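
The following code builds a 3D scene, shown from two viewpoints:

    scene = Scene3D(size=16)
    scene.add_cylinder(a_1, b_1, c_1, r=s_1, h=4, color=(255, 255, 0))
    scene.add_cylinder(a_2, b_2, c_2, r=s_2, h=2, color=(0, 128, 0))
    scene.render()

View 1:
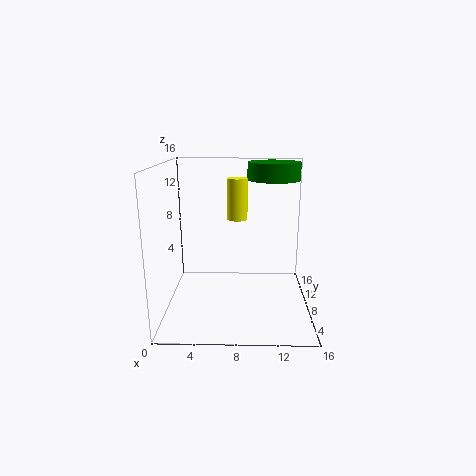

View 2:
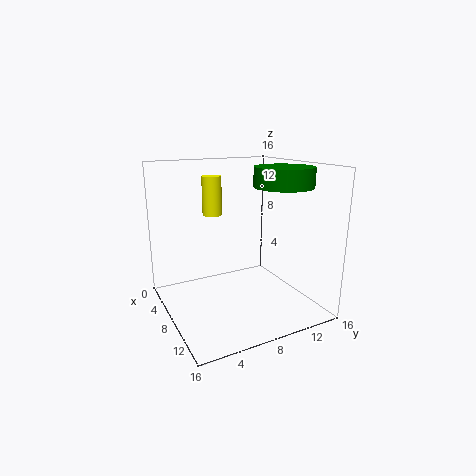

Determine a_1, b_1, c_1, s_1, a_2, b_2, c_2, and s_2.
a_1 = 8
b_1 = 5
c_1 = 11
s_1 = 1
a_2 = 12
b_2 = 11
c_2 = 14
s_2 = 3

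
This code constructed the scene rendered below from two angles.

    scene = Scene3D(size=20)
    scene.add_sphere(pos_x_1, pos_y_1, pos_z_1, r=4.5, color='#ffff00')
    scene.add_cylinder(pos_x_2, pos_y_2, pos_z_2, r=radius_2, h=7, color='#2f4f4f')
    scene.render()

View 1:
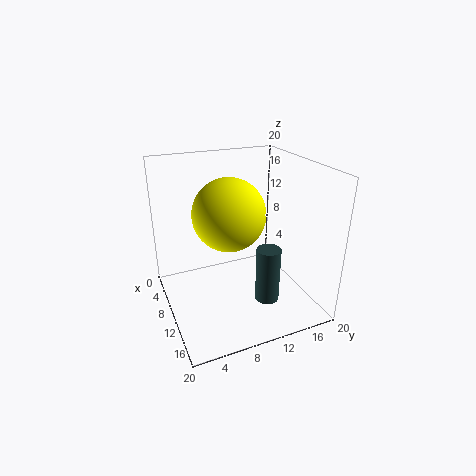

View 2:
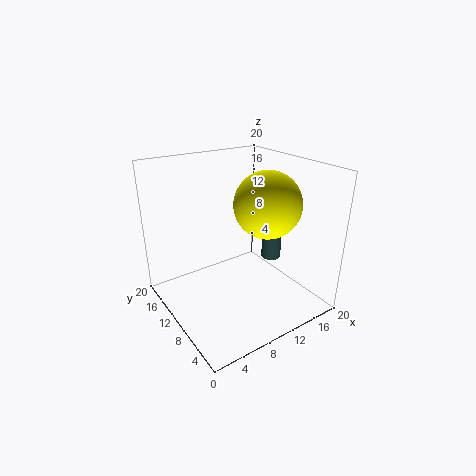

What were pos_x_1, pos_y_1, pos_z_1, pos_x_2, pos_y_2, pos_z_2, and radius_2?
pos_x_1 = 13, pos_y_1 = 7.5, pos_z_1 = 15, pos_x_2 = 17, pos_y_2 = 11, pos_z_2 = 4.5, radius_2 = 1.5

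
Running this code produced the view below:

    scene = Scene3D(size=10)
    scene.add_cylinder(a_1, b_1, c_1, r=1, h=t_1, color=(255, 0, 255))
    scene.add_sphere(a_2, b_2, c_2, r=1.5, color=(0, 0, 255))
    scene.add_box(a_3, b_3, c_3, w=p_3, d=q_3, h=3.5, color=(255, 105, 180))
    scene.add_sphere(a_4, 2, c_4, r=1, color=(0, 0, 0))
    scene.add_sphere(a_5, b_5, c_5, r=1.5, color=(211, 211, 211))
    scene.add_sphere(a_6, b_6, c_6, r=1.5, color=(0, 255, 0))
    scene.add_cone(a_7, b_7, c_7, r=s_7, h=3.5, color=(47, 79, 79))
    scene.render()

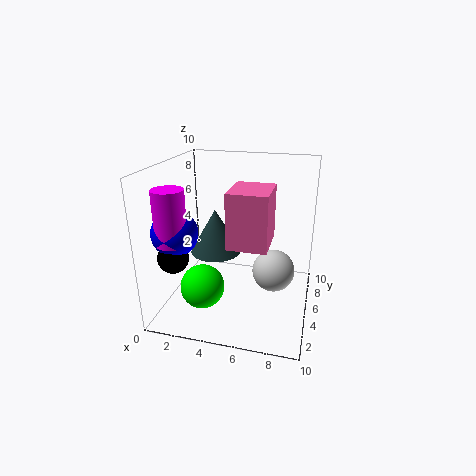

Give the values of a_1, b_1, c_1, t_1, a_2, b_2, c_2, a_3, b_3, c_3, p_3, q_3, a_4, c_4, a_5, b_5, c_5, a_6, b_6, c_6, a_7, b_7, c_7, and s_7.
a_1 = 1.5
b_1 = 2
c_1 = 5.5
t_1 = 3.5
a_2 = 1.5
b_2 = 2.5
c_2 = 6
a_3 = 5
b_3 = 2
c_3 = 5.5
p_3 = 2.5
q_3 = 3
a_4 = 1.5
c_4 = 4.5
a_5 = 7.5
b_5 = 5.5
c_5 = 2.5
a_6 = 3
b_6 = 3
c_6 = 2
a_7 = 2.5
b_7 = 7.5
c_7 = 2.5
s_7 = 2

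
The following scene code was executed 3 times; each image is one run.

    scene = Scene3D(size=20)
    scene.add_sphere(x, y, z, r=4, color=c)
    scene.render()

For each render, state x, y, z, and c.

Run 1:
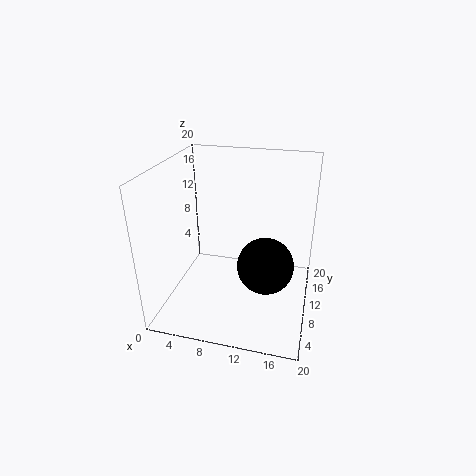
x = 14, y = 10, z = 6, c = 'black'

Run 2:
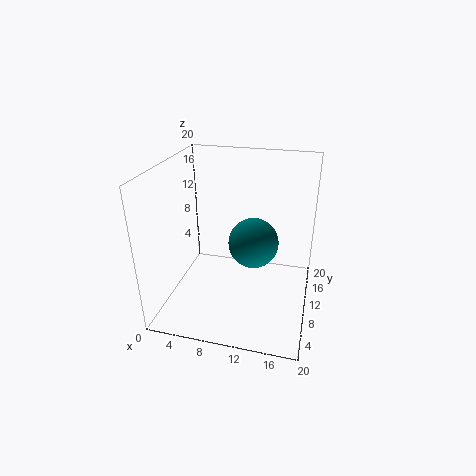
x = 11, y = 16, z = 6, c = 'teal'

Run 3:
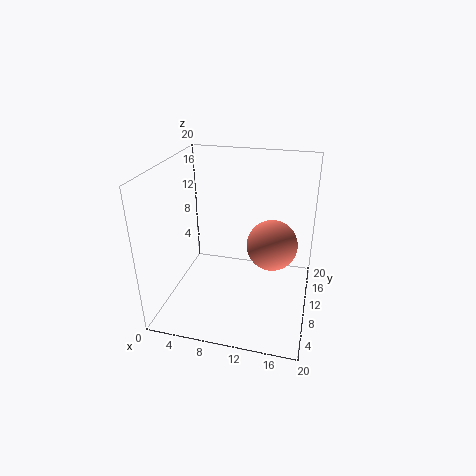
x = 14, y = 16, z = 6, c = 'salmon'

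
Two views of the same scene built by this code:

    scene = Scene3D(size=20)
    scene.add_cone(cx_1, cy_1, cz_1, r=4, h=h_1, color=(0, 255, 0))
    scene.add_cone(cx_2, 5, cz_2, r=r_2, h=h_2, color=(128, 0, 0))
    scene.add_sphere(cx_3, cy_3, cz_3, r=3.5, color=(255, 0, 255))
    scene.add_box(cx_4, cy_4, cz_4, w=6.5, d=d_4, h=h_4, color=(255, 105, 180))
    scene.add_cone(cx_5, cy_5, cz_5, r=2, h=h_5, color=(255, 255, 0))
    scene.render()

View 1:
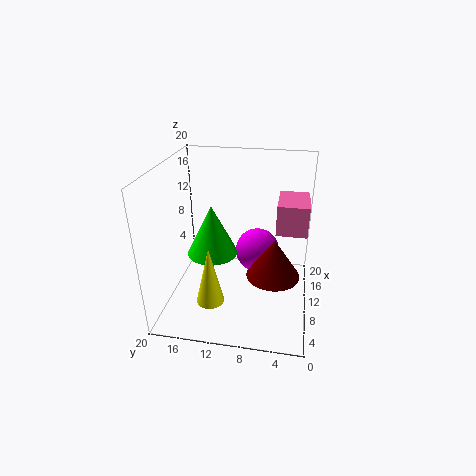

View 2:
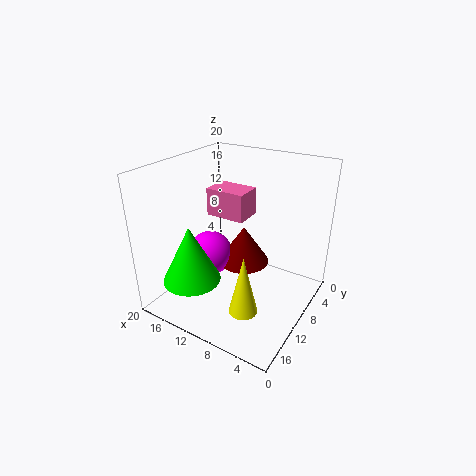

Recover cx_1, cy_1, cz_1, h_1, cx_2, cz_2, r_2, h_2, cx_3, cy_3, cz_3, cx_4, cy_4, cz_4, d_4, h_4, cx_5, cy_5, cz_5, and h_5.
cx_1 = 14.5
cy_1 = 15
cz_1 = 4.5
h_1 = 8
cx_2 = 12
cz_2 = 3
r_2 = 4
h_2 = 6
cx_3 = 16.5
cy_3 = 8
cz_3 = 4.5
cx_4 = 12.5
cy_4 = 0.5
cz_4 = 9.5
d_4 = 4.5
h_4 = 4.5
cx_5 = 7
cy_5 = 13.5
cz_5 = 1
h_5 = 8.5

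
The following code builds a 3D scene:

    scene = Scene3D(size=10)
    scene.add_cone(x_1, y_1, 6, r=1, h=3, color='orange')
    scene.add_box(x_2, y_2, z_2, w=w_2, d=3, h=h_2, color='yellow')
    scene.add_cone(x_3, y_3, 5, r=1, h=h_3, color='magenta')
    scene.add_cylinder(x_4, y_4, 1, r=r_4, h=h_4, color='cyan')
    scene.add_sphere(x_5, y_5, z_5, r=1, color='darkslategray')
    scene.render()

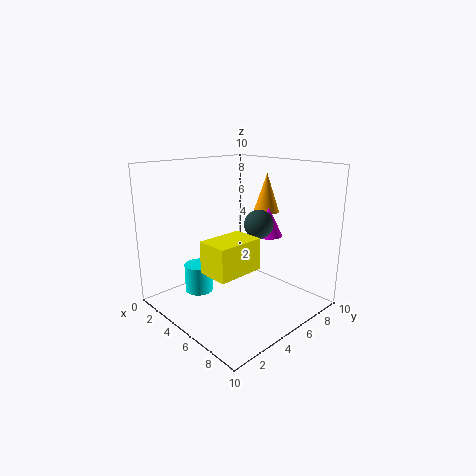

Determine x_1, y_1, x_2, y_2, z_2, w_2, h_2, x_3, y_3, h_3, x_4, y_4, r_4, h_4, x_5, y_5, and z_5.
x_1 = 4
y_1 = 9
x_2 = 6
y_2 = 1
z_2 = 4
w_2 = 2
h_2 = 2
x_3 = 6
y_3 = 7
h_3 = 2
x_4 = 3
y_4 = 3
r_4 = 1
h_4 = 2
x_5 = 6
y_5 = 6
z_5 = 6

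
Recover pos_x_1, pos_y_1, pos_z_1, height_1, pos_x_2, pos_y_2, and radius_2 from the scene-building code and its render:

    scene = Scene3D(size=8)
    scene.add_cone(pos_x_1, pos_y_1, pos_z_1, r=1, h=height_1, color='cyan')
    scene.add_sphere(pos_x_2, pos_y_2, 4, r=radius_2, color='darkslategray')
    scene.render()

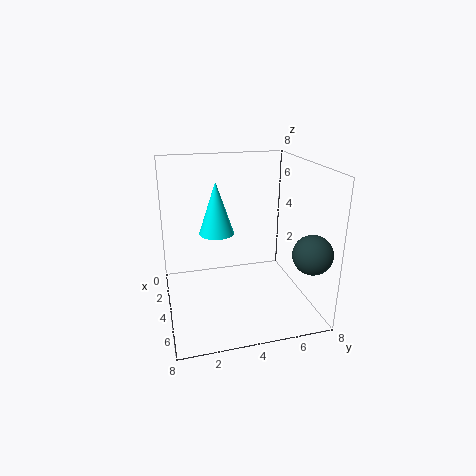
pos_x_1 = 3
pos_y_1 = 3
pos_z_1 = 4
height_1 = 3
pos_x_2 = 7
pos_y_2 = 7
radius_2 = 1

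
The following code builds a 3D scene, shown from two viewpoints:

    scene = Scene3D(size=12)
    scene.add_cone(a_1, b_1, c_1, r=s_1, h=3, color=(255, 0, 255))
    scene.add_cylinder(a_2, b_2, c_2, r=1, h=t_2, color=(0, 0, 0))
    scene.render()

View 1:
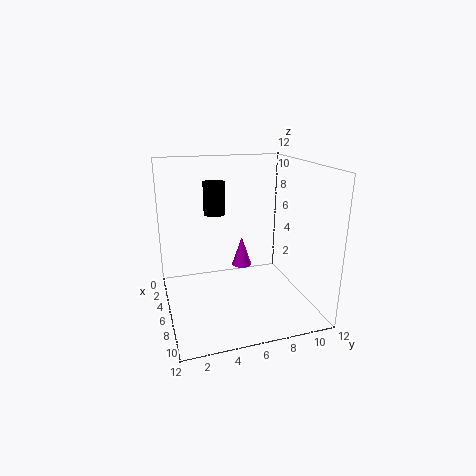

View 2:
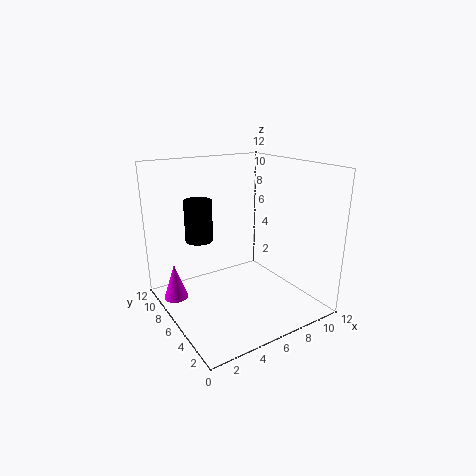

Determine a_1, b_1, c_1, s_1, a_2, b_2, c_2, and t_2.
a_1 = 1, b_1 = 8, c_1 = 1, s_1 = 1, a_2 = 2, b_2 = 5, c_2 = 7, t_2 = 3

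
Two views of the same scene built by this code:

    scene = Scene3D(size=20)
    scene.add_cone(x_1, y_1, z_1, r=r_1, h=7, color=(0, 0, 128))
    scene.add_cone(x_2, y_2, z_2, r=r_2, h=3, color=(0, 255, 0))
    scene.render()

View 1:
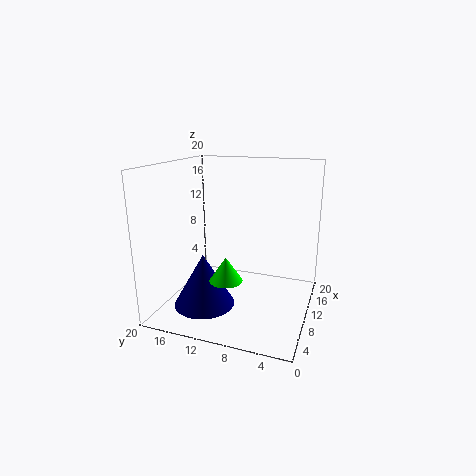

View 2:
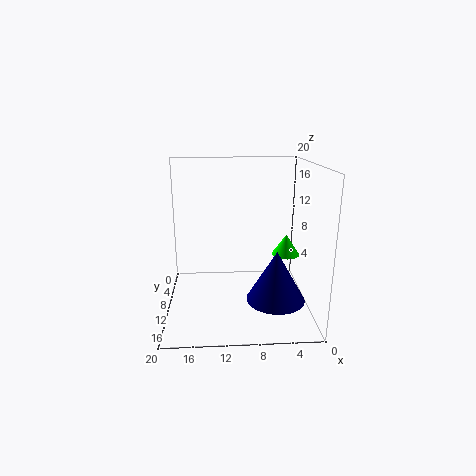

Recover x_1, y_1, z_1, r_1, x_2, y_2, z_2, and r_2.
x_1 = 5; y_1 = 13; z_1 = 2; r_1 = 4; x_2 = 3; y_2 = 9; z_2 = 7; r_2 = 2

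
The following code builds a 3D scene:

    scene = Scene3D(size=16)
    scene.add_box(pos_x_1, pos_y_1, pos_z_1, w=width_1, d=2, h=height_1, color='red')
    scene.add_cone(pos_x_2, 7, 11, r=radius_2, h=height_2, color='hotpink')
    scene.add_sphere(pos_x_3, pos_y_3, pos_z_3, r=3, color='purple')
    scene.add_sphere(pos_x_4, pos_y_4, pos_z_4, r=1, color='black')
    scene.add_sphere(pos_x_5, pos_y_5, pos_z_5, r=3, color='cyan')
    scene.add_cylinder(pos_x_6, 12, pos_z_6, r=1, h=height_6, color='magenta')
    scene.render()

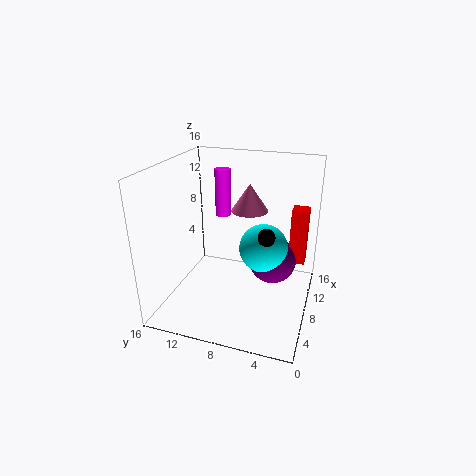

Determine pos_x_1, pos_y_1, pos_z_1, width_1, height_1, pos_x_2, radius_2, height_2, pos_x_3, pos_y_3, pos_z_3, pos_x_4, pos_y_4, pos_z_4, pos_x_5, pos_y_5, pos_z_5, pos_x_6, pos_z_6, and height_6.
pos_x_1 = 13
pos_y_1 = 1
pos_z_1 = 3
width_1 = 2
height_1 = 7
pos_x_2 = 9
radius_2 = 2
height_2 = 3
pos_x_3 = 13
pos_y_3 = 5
pos_z_3 = 3
pos_x_4 = 9
pos_y_4 = 5
pos_z_4 = 8
pos_x_5 = 12
pos_y_5 = 6
pos_z_5 = 5
pos_x_6 = 14
pos_z_6 = 8
height_6 = 6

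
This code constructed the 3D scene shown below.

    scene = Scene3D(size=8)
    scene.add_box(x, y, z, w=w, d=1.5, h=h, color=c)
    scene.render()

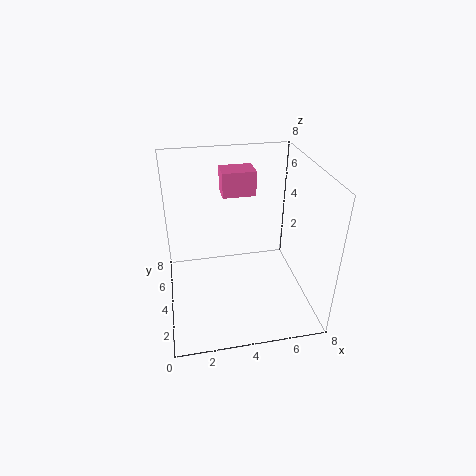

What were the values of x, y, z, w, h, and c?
x = 3.5
y = 6
z = 5.5
w = 2
h = 1.5
c = 'hotpink'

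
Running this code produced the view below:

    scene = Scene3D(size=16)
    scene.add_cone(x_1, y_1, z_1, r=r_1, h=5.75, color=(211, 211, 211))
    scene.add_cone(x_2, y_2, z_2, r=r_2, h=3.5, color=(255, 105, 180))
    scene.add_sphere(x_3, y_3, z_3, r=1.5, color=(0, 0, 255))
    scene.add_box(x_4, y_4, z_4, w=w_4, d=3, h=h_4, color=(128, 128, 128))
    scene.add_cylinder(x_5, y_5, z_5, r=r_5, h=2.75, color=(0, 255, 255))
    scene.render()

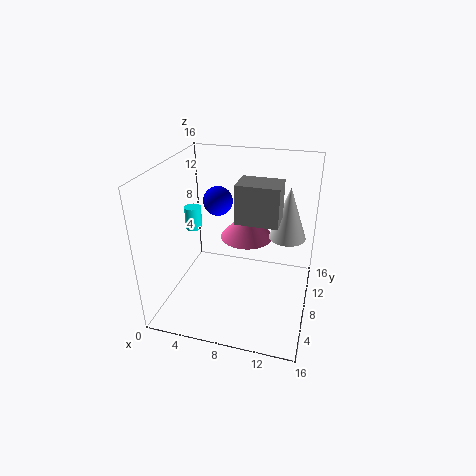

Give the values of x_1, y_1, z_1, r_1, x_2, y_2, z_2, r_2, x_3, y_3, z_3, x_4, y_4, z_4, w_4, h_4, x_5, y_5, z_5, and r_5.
x_1 = 13.25
y_1 = 9.25
z_1 = 8.25
r_1 = 2
x_2 = 8.5
y_2 = 10
z_2 = 7.25
r_2 = 3
x_3 = 6.25
y_3 = 6.75
z_3 = 12.75
x_4 = 8.5
y_4 = 5
z_4 = 11.25
w_4 = 4.25
h_4 = 4
x_5 = 1.75
y_5 = 10.25
z_5 = 7.25
r_5 = 1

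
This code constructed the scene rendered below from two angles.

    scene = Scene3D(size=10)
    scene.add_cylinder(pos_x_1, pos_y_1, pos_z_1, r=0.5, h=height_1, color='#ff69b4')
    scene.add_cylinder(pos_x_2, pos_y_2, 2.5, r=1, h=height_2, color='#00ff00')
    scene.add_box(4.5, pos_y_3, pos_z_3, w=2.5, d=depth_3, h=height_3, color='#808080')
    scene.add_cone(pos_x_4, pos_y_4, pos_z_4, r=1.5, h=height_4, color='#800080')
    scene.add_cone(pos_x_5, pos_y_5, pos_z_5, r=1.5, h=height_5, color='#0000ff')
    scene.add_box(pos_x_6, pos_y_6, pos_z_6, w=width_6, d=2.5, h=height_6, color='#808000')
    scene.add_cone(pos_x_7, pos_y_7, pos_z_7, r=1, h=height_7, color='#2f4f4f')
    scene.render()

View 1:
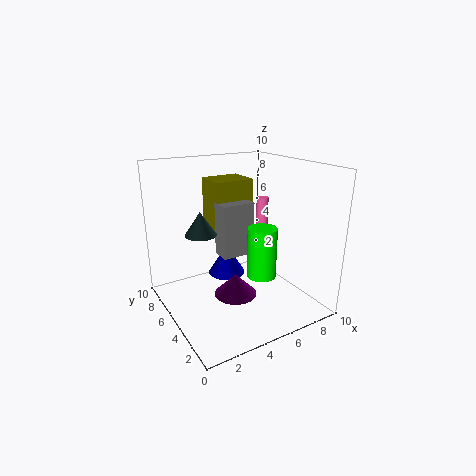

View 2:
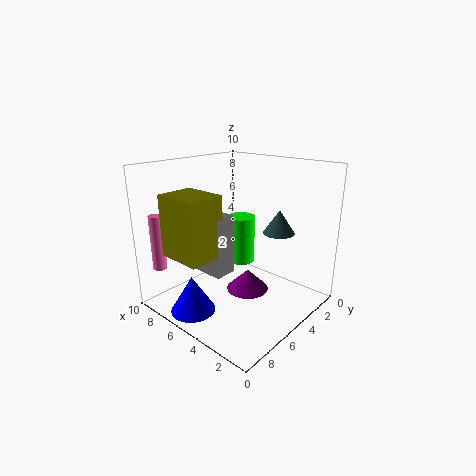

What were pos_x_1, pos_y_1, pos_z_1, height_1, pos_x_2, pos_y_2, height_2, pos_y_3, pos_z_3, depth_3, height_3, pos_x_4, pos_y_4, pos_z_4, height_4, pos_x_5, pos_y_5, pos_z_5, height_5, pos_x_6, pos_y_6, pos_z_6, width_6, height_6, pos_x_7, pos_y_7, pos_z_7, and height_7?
pos_x_1 = 9.5; pos_y_1 = 8.5; pos_z_1 = 2.5; height_1 = 4; pos_x_2 = 6; pos_y_2 = 3.5; height_2 = 3.5; pos_y_3 = 6; pos_z_3 = 3; depth_3 = 1.5; height_3 = 4; pos_x_4 = 4.5; pos_y_4 = 4.5; pos_z_4 = 1; height_4 = 1.5; pos_x_5 = 6; pos_y_5 = 8.5; pos_z_5 = 0.5; height_5 = 2.5; pos_x_6 = 4.5; pos_y_6 = 7; pos_z_6 = 4.5; width_6 = 3; height_6 = 4; pos_x_7 = 2; pos_y_7 = 4.5; pos_z_7 = 6; height_7 = 1.5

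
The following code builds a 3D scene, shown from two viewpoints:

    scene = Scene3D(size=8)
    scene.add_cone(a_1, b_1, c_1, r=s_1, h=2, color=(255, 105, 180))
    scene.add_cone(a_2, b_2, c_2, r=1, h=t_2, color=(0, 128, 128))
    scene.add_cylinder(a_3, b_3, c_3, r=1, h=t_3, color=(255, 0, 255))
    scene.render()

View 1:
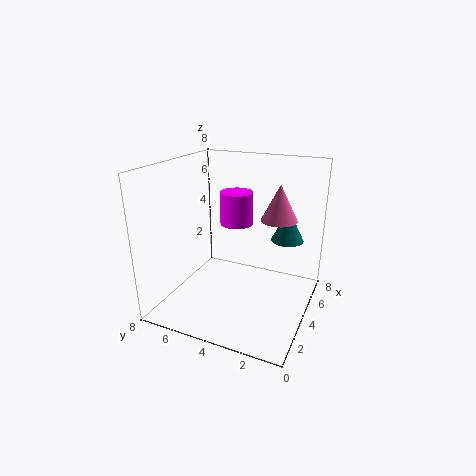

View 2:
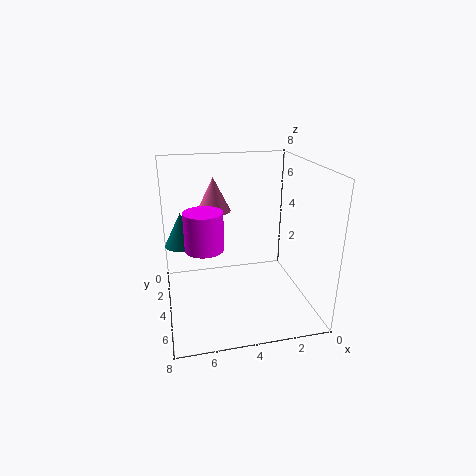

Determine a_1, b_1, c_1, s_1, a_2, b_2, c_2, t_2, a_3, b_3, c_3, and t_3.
a_1 = 5, b_1 = 2, c_1 = 5, s_1 = 1, a_2 = 7, b_2 = 2, c_2 = 3, t_2 = 2, a_3 = 6, b_3 = 5, c_3 = 4, t_3 = 2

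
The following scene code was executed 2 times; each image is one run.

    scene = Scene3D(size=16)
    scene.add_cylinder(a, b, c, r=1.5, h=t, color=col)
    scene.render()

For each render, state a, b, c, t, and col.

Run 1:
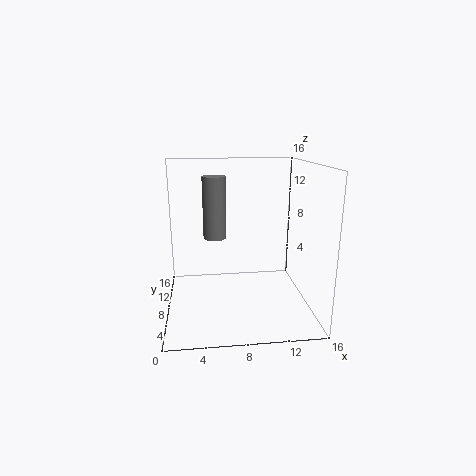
a = 5.75; b = 14.5; c = 6; t = 8; col = 'gray'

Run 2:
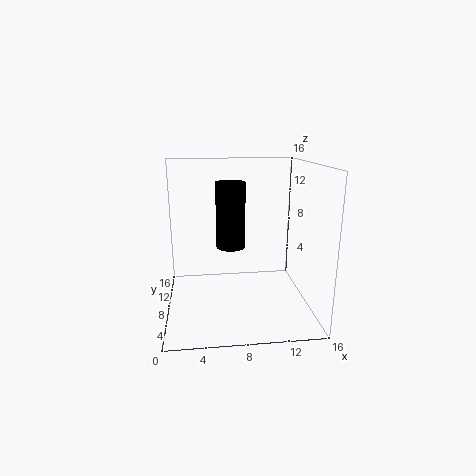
a = 7; b = 6; c = 7.75; t = 6.75; col = 'black'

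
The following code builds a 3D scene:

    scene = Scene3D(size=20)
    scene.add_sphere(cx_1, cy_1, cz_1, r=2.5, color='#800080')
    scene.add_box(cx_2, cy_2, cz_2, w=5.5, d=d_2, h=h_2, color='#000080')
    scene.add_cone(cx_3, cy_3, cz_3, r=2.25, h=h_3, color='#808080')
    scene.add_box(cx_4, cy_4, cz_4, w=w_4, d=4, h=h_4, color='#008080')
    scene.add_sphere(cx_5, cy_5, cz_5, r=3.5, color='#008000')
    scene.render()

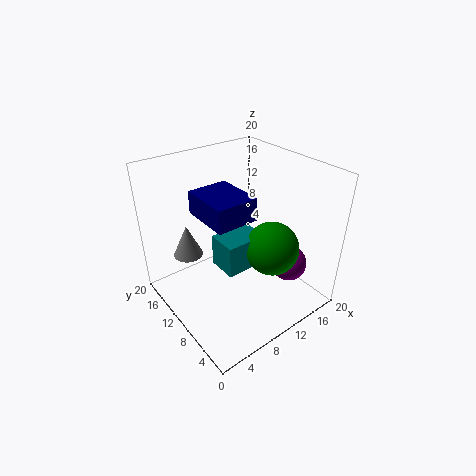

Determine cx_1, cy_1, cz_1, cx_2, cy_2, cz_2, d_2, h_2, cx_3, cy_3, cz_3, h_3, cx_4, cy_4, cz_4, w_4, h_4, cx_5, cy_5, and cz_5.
cx_1 = 15.25; cy_1 = 5; cz_1 = 6.25; cx_2 = 4.5; cy_2 = 6.25; cz_2 = 14.5; d_2 = 6.75; h_2 = 3; cx_3 = 6; cy_3 = 17.5; cz_3 = 4.75; h_3 = 5; cx_4 = 5.75; cy_4 = 6; cz_4 = 7.75; w_4 = 5.5; h_4 = 4.25; cx_5 = 11.75; cy_5 = 5; cz_5 = 10.25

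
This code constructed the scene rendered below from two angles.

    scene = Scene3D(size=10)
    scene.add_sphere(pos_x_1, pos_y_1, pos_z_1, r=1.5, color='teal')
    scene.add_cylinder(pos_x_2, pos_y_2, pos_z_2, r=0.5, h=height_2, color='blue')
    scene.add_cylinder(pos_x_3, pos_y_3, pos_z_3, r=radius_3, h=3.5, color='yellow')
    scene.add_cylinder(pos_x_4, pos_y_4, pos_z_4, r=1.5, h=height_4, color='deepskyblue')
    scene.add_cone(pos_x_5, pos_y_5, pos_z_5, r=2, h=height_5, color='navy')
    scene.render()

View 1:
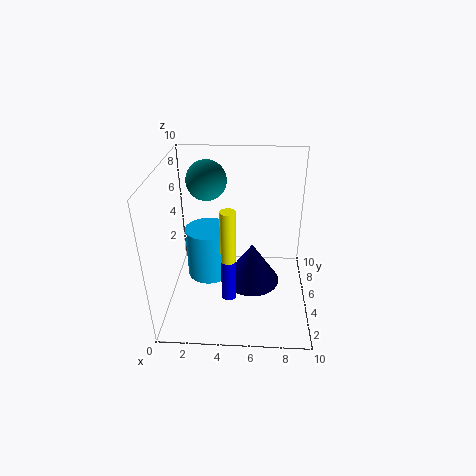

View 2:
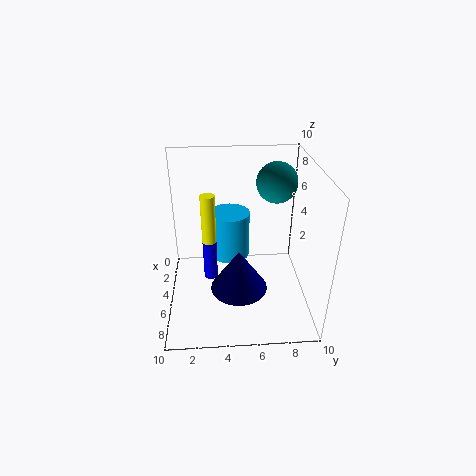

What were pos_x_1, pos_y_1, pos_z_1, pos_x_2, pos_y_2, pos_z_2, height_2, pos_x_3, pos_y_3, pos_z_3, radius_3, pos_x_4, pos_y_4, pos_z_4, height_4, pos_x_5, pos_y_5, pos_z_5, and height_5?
pos_x_1 = 2.5; pos_y_1 = 8; pos_z_1 = 8; pos_x_2 = 4.5; pos_y_2 = 3; pos_z_2 = 1.5; height_2 = 3; pos_x_3 = 4.5; pos_y_3 = 3; pos_z_3 = 4.5; radius_3 = 0.5; pos_x_4 = 3; pos_y_4 = 4.5; pos_z_4 = 2.5; height_4 = 3.5; pos_x_5 = 6; pos_y_5 = 5; pos_z_5 = 1.5; height_5 = 3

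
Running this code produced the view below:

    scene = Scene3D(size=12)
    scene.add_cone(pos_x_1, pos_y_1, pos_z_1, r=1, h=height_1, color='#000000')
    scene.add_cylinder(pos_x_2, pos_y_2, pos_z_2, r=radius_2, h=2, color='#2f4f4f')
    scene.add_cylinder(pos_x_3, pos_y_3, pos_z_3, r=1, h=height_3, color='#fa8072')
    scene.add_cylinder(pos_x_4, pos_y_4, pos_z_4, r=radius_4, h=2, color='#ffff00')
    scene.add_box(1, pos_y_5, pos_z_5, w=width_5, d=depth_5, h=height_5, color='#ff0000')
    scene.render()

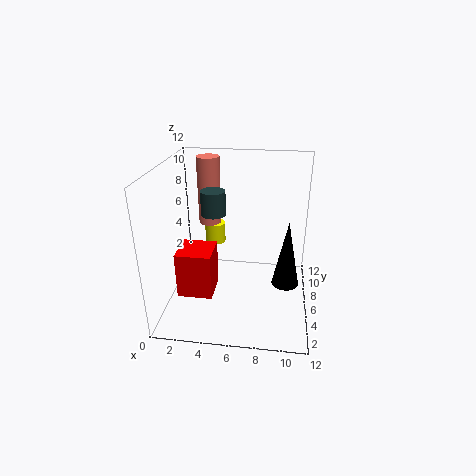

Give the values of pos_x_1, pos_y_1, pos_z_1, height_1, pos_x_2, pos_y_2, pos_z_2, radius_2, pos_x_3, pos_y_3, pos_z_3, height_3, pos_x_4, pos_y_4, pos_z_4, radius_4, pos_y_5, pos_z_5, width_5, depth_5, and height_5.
pos_x_1 = 10; pos_y_1 = 3; pos_z_1 = 4; height_1 = 5; pos_x_2 = 4; pos_y_2 = 6; pos_z_2 = 8; radius_2 = 1; pos_x_3 = 3; pos_y_3 = 9; pos_z_3 = 6; height_3 = 6; pos_x_4 = 3; pos_y_4 = 11; pos_z_4 = 3; radius_4 = 1; pos_y_5 = 4; pos_z_5 = 1; width_5 = 3; depth_5 = 3; height_5 = 4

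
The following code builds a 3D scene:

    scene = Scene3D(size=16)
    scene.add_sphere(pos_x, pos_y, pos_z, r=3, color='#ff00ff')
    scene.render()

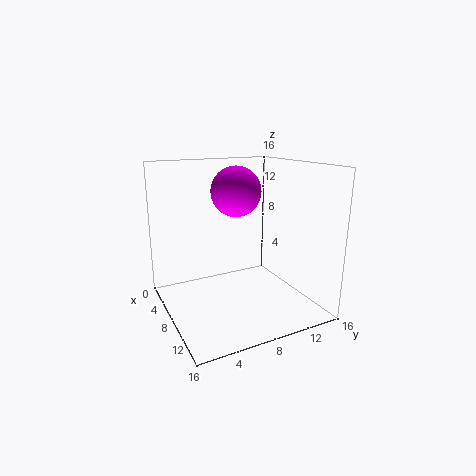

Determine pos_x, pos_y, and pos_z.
pos_x = 4.5; pos_y = 9.5; pos_z = 12.5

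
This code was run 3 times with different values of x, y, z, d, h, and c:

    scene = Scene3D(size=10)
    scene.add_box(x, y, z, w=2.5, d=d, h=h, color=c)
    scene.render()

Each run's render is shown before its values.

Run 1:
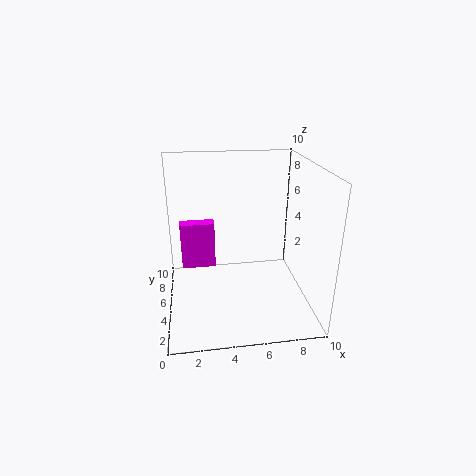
x = 1
y = 6.5
z = 2
d = 1
h = 3.5
c = 'magenta'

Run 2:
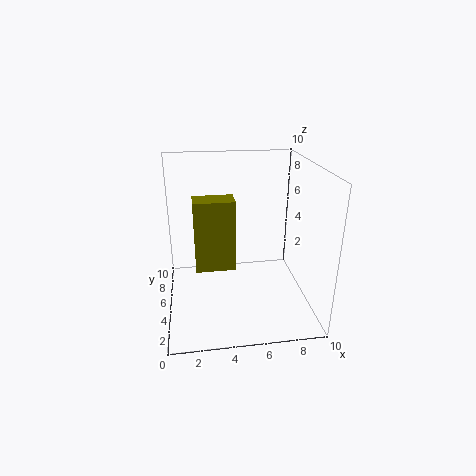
x = 2
y = 2.5
z = 4
d = 1.5
h = 4.5
c = 'olive'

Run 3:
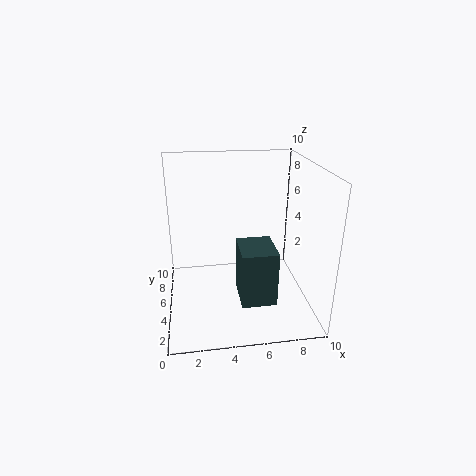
x = 5
y = 3
z = 0.5
d = 3
h = 4
c = 'darkslategray'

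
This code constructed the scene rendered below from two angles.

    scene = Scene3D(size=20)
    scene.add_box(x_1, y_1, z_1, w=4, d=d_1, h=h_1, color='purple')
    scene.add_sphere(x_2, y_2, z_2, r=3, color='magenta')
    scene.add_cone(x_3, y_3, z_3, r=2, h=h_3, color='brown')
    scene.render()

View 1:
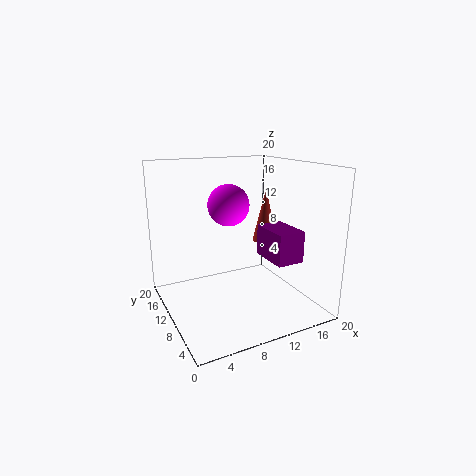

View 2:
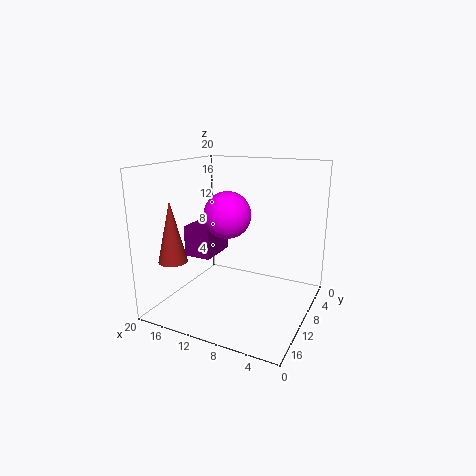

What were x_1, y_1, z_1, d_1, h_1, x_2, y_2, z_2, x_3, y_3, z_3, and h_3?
x_1 = 14
y_1 = 5.5
z_1 = 6.5
d_1 = 6
h_1 = 4.5
x_2 = 10
y_2 = 13
z_2 = 14
x_3 = 17.5
y_3 = 15
z_3 = 7
h_3 = 8.5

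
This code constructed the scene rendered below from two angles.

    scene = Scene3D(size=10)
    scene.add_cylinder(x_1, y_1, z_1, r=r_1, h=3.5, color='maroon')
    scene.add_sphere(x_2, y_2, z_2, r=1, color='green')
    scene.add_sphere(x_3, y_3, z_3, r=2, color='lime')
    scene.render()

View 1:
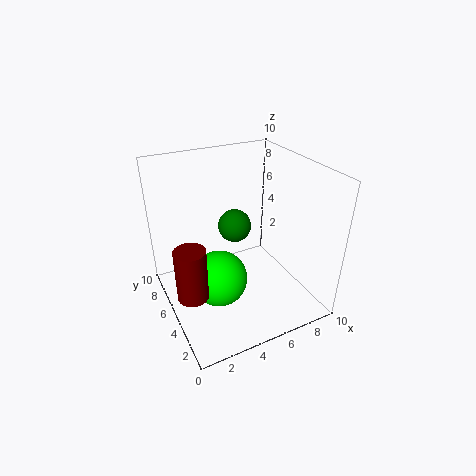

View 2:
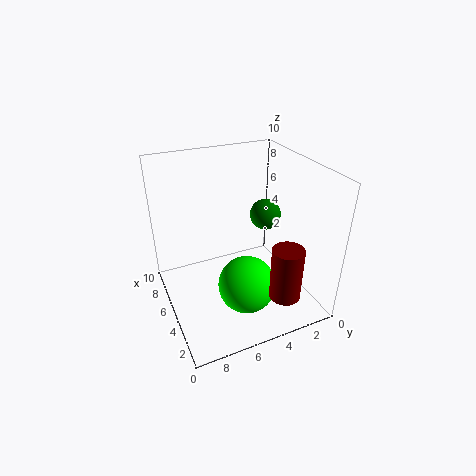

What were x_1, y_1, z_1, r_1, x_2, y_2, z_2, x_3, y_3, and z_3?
x_1 = 1
y_1 = 3.5
z_1 = 2.5
r_1 = 1
x_2 = 4
y_2 = 3.5
z_2 = 7
x_3 = 3.5
y_3 = 5
z_3 = 2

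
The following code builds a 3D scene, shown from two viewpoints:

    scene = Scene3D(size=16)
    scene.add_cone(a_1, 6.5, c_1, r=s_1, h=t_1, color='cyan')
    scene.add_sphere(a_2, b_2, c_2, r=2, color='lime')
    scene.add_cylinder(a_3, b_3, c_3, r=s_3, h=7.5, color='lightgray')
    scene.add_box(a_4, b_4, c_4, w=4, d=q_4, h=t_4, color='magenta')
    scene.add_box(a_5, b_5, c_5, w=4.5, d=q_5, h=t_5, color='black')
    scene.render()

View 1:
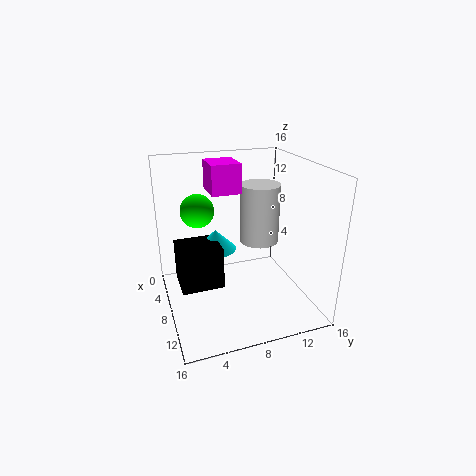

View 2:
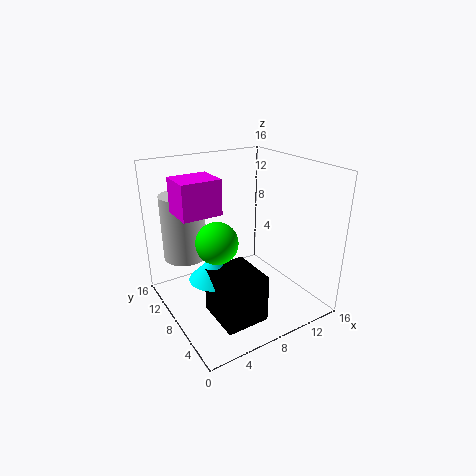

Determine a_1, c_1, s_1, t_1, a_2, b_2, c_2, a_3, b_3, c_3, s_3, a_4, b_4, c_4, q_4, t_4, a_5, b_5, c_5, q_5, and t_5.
a_1 = 4, c_1 = 5, s_1 = 2.5, t_1 = 2.5, a_2 = 3.5, b_2 = 4.5, c_2 = 10, a_3 = 3.5, b_3 = 12.5, c_3 = 5, s_3 = 2.5, a_4 = 1, b_4 = 6, c_4 = 12, q_4 = 3.5, t_4 = 3.5, a_5 = 3, b_5 = 1.5, c_5 = 1.5, q_5 = 5, t_5 = 5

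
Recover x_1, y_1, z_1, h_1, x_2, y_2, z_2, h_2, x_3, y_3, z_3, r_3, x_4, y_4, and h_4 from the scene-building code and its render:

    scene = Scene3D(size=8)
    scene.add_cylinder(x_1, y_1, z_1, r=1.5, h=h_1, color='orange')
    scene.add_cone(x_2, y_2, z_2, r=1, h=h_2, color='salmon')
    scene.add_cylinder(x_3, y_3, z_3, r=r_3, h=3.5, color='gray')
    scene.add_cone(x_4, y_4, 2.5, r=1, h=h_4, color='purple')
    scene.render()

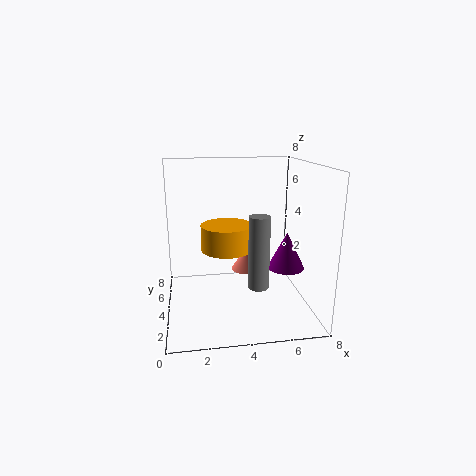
x_1 = 3.5
y_1 = 5
z_1 = 3
h_1 = 1.5
x_2 = 5
y_2 = 6.5
z_2 = 1
h_2 = 1.5
x_3 = 4.5
y_3 = 1
z_3 = 2.5
r_3 = 0.5
x_4 = 6.5
y_4 = 3
h_4 = 2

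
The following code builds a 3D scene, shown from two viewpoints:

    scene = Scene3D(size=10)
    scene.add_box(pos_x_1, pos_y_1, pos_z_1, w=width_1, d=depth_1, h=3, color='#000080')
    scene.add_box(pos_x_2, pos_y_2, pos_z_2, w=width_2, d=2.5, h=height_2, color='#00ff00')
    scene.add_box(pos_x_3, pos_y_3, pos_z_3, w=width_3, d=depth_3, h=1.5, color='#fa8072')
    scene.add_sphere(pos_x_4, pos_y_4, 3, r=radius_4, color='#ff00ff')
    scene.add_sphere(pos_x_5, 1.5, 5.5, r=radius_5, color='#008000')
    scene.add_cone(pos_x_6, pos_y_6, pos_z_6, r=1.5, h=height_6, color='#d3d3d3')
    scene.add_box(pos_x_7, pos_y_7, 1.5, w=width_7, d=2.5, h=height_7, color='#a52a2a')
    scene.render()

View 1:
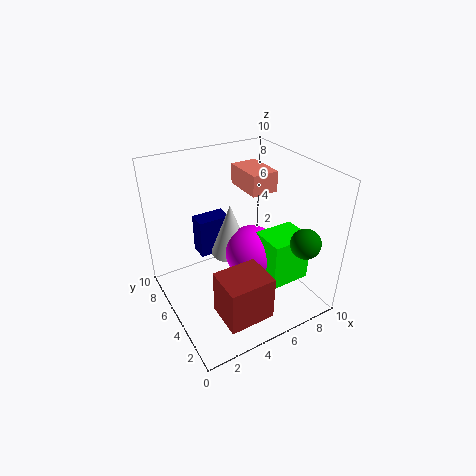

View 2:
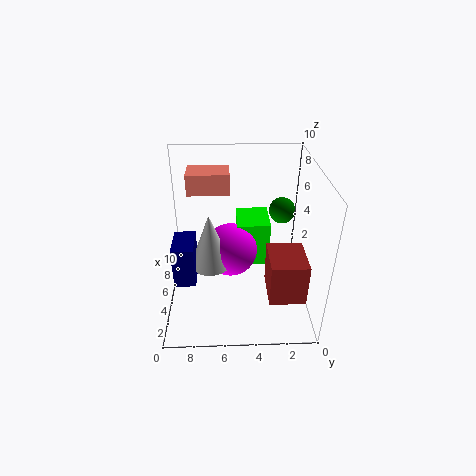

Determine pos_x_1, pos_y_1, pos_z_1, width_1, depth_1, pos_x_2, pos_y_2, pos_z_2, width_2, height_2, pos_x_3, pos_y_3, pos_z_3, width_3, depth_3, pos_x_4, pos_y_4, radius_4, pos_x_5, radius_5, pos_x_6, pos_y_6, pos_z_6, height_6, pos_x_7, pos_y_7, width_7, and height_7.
pos_x_1 = 3.5
pos_y_1 = 8
pos_z_1 = 2
width_1 = 2.5
depth_1 = 1.5
pos_x_2 = 6.5
pos_y_2 = 2.5
pos_z_2 = 1.5
width_2 = 3
height_2 = 3.5
pos_x_3 = 6.5
pos_y_3 = 5.5
pos_z_3 = 7.5
width_3 = 2
depth_3 = 3
pos_x_4 = 6.5
pos_y_4 = 5.5
radius_4 = 2
pos_x_5 = 8
radius_5 = 1
pos_x_6 = 5.5
pos_y_6 = 7
pos_z_6 = 2.5
height_6 = 4
pos_x_7 = 2
pos_y_7 = 0.5
width_7 = 3
height_7 = 3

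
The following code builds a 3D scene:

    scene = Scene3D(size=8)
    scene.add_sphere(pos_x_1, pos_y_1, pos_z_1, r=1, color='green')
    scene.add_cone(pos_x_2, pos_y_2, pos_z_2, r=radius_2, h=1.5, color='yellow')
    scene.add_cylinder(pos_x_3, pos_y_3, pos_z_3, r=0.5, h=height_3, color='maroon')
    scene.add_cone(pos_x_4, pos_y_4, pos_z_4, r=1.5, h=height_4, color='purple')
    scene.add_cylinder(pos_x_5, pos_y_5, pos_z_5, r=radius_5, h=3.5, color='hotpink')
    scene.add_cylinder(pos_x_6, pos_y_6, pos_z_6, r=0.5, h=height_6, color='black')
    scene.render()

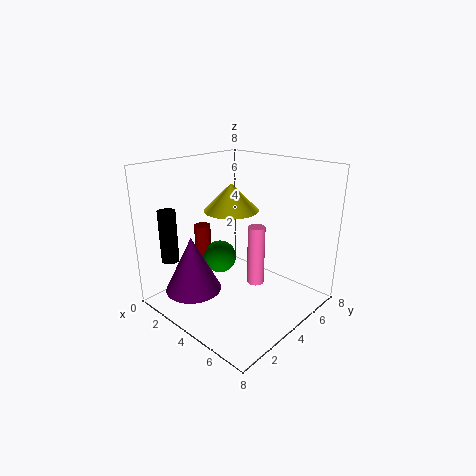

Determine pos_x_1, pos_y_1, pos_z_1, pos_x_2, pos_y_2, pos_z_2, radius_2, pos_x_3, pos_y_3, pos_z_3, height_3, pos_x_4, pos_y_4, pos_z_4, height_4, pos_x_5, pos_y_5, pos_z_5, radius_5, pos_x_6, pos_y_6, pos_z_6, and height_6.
pos_x_1 = 2; pos_y_1 = 4.5; pos_z_1 = 2; pos_x_2 = 3.5; pos_y_2 = 4; pos_z_2 = 5.5; radius_2 = 1.5; pos_x_3 = 1; pos_y_3 = 4; pos_z_3 = 1; height_3 = 3; pos_x_4 = 3; pos_y_4 = 1.5; pos_z_4 = 1.5; height_4 = 3; pos_x_5 = 4.5; pos_y_5 = 5; pos_z_5 = 1; radius_5 = 0.5; pos_x_6 = 1; pos_y_6 = 1.5; pos_z_6 = 2.5; height_6 = 3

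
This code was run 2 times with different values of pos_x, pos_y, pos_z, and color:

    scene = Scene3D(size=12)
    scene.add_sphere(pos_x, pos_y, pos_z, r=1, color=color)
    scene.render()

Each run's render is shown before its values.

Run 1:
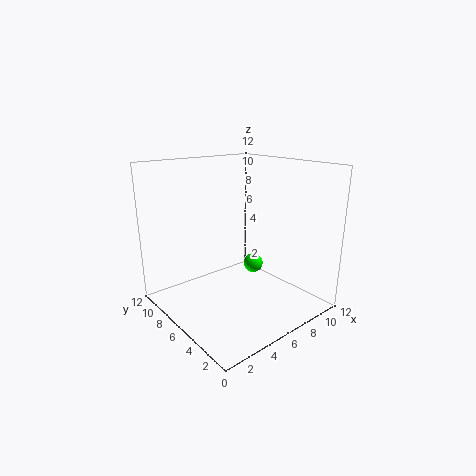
pos_x = 11
pos_y = 9.5
pos_z = 1
color = 'lime'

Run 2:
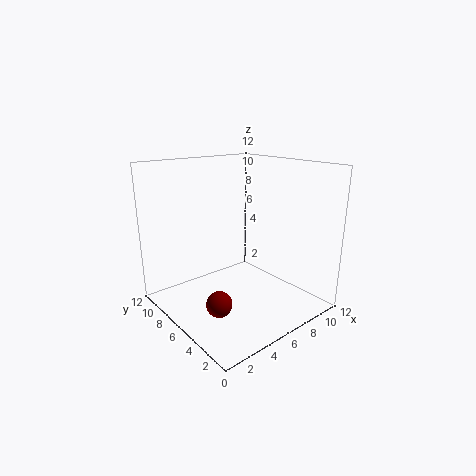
pos_x = 2.5
pos_y = 4
pos_z = 2
color = 'maroon'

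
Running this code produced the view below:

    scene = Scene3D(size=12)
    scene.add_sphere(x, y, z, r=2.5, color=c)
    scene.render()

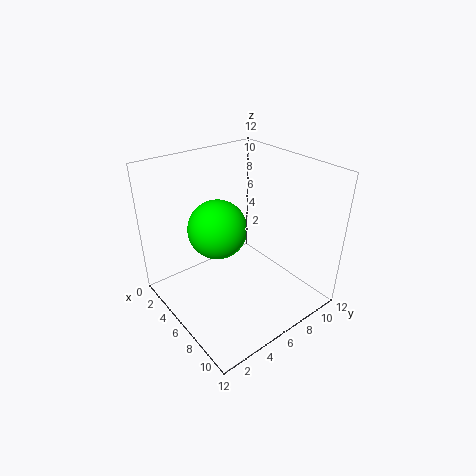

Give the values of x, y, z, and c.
x = 4.5, y = 5, z = 6.5, c = 'lime'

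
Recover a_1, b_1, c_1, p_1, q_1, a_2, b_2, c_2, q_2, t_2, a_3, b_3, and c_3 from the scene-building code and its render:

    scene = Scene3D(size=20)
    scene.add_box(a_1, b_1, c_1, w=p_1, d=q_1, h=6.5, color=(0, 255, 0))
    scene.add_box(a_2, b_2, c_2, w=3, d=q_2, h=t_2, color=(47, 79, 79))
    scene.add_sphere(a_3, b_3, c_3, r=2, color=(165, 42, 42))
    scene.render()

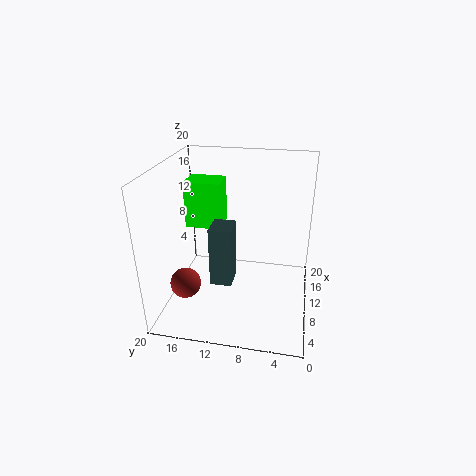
a_1 = 10, b_1 = 12.5, c_1 = 11, p_1 = 4, q_1 = 5, a_2 = 1, b_2 = 9, c_2 = 8.5, q_2 = 2.5, t_2 = 7, a_3 = 4.5, b_3 = 16, c_3 = 5.5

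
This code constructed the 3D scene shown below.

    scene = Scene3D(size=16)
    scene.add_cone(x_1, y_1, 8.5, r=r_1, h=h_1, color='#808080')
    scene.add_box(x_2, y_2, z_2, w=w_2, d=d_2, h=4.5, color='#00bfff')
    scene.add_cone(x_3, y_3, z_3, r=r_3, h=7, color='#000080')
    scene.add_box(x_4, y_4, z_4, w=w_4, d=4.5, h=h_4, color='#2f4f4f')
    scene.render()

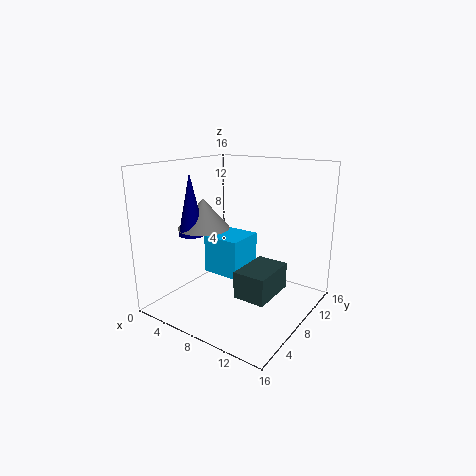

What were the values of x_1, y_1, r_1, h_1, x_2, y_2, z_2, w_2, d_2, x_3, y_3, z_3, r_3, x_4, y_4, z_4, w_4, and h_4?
x_1 = 3.5, y_1 = 7.5, r_1 = 3, h_1 = 3.5, x_2 = 3.5, y_2 = 7.5, z_2 = 3, w_2 = 4.5, d_2 = 4.5, x_3 = 3, y_3 = 6, z_3 = 8, r_3 = 1.5, x_4 = 12, y_4 = 1.5, z_4 = 5, w_4 = 3, h_4 = 2.5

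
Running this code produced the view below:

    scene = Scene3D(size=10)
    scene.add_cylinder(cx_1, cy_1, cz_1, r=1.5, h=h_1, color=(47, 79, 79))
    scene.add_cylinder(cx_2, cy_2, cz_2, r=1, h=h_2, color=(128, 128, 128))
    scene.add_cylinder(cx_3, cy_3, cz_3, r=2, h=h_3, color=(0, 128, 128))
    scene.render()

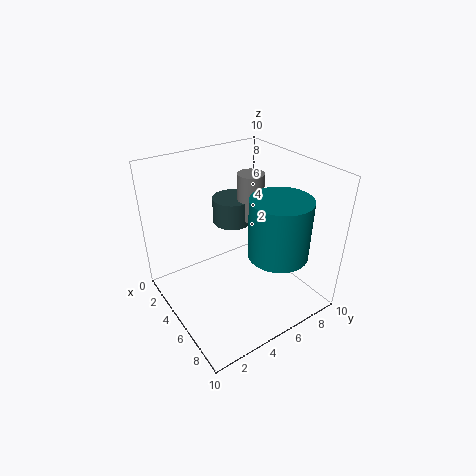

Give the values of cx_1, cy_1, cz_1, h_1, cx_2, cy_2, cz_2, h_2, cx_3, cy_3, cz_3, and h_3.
cx_1 = 2, cy_1 = 6.5, cz_1 = 4.5, h_1 = 2, cx_2 = 3, cy_2 = 7.5, cz_2 = 5, h_2 = 3.5, cx_3 = 7.5, cy_3 = 6.5, cz_3 = 4.5, h_3 = 4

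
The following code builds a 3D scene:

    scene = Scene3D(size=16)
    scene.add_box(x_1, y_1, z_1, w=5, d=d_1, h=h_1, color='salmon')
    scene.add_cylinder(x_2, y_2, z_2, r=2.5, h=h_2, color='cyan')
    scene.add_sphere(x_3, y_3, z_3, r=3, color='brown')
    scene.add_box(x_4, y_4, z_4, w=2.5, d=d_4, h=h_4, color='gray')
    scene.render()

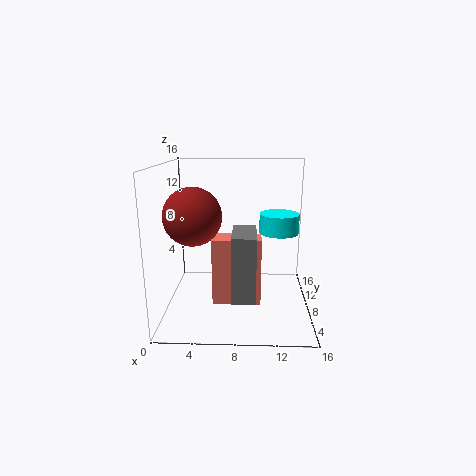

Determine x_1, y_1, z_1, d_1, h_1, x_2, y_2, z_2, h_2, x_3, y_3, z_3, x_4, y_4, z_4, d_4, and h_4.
x_1 = 5.5
y_1 = 4
z_1 = 2
d_1 = 2.5
h_1 = 7
x_2 = 13
y_2 = 13.5
z_2 = 7
h_2 = 2.5
x_3 = 3.5
y_3 = 5.5
z_3 = 11
x_4 = 7.5
y_4 = 3
z_4 = 2.5
d_4 = 5
h_4 = 7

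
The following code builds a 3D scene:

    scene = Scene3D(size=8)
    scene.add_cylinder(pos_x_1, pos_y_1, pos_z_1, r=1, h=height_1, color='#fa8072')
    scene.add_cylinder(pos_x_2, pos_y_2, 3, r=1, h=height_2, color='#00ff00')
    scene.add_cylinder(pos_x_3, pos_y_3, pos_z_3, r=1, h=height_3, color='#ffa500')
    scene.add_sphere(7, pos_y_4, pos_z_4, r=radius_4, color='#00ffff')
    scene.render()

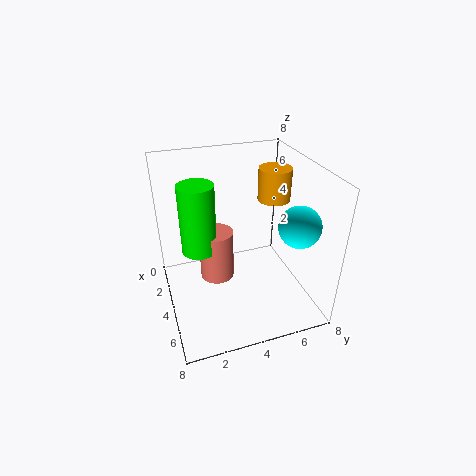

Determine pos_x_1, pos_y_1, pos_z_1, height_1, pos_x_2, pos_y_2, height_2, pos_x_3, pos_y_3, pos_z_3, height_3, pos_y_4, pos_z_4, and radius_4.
pos_x_1 = 3, pos_y_1 = 3, pos_z_1 = 1, height_1 = 3, pos_x_2 = 3, pos_y_2 = 2, height_2 = 4, pos_x_3 = 2, pos_y_3 = 7, pos_z_3 = 5, height_3 = 2, pos_y_4 = 6, pos_z_4 = 6, radius_4 = 1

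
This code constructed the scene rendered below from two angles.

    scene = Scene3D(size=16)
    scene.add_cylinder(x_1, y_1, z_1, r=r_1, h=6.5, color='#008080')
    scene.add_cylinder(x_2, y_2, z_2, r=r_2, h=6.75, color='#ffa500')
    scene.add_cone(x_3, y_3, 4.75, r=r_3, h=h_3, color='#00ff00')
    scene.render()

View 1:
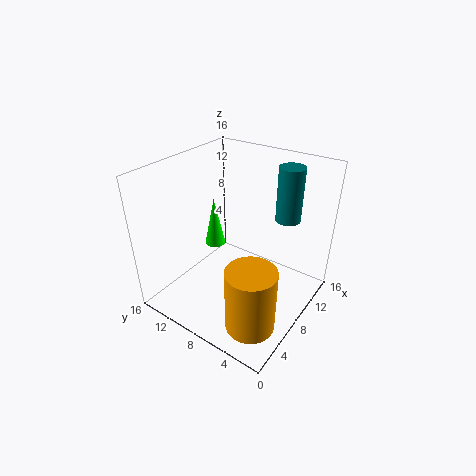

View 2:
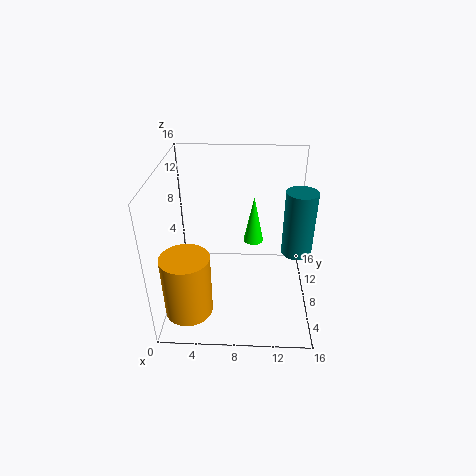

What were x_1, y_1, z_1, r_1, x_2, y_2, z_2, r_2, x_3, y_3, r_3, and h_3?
x_1 = 14
y_1 = 5
z_1 = 8.5
r_1 = 1.5
x_2 = 3
y_2 = 3
z_2 = 2
r_2 = 2.5
x_3 = 9.75
y_3 = 12.75
r_3 = 1.25
h_3 = 6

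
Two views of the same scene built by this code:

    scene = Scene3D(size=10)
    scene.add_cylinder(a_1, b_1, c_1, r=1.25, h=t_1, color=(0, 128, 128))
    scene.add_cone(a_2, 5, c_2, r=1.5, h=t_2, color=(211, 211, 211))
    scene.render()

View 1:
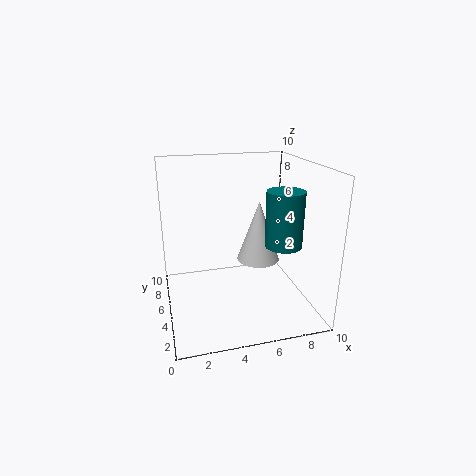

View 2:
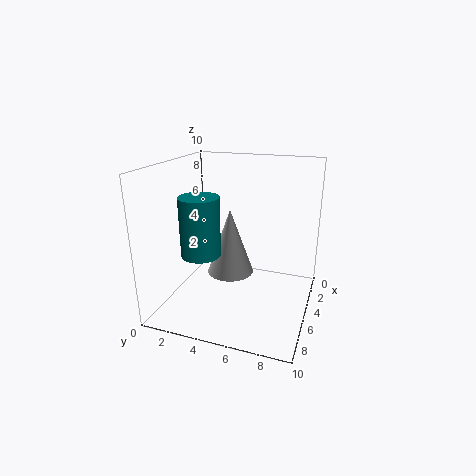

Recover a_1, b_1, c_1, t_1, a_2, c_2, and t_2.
a_1 = 7.75, b_1 = 3.5, c_1 = 4.75, t_1 = 3.75, a_2 = 6.5, c_2 = 3.25, t_2 = 4.25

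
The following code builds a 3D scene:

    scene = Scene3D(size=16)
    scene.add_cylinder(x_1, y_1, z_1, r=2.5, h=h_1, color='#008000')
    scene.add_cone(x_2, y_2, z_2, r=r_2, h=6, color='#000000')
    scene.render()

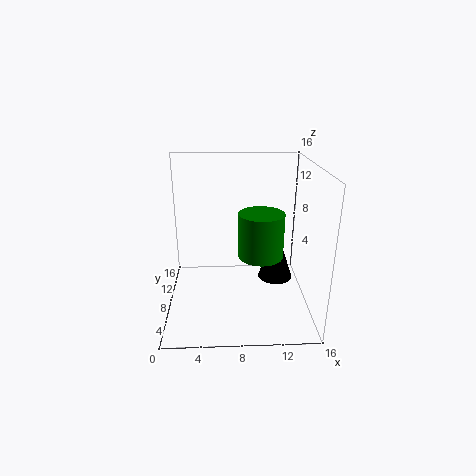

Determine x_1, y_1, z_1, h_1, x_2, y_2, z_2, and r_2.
x_1 = 10.5
y_1 = 7.5
z_1 = 6
h_1 = 5
x_2 = 12.5
y_2 = 9
z_2 = 2.5
r_2 = 2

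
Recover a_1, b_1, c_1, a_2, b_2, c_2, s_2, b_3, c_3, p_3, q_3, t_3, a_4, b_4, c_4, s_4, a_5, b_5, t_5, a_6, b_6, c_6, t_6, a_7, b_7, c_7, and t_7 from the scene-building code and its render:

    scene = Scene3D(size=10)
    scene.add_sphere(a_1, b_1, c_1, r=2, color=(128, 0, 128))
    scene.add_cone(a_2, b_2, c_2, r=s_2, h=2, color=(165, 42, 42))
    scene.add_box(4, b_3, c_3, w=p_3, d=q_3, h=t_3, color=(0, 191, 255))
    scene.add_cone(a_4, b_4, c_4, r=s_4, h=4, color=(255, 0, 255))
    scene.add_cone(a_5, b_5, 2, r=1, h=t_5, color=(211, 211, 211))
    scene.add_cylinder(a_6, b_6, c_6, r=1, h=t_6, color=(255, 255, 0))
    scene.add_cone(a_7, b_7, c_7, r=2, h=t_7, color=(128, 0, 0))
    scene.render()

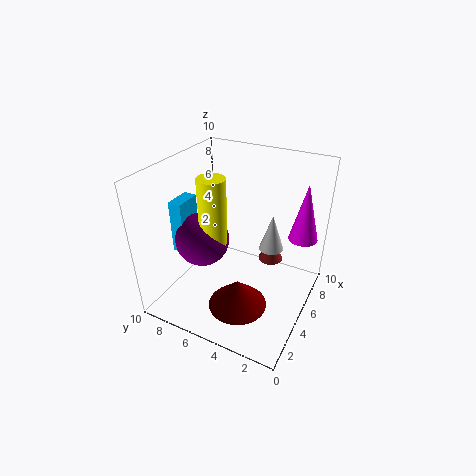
a_1 = 5
b_1 = 8
c_1 = 4
a_2 = 9
b_2 = 4
c_2 = 1
s_2 = 1
b_3 = 9
c_3 = 3
p_3 = 2
q_3 = 1
t_3 = 4
a_4 = 7
b_4 = 1
c_4 = 5
s_4 = 1
a_5 = 9
b_5 = 4
t_5 = 3
a_6 = 5
b_6 = 7
c_6 = 4
t_6 = 5
a_7 = 3
b_7 = 4
c_7 = 1
t_7 = 2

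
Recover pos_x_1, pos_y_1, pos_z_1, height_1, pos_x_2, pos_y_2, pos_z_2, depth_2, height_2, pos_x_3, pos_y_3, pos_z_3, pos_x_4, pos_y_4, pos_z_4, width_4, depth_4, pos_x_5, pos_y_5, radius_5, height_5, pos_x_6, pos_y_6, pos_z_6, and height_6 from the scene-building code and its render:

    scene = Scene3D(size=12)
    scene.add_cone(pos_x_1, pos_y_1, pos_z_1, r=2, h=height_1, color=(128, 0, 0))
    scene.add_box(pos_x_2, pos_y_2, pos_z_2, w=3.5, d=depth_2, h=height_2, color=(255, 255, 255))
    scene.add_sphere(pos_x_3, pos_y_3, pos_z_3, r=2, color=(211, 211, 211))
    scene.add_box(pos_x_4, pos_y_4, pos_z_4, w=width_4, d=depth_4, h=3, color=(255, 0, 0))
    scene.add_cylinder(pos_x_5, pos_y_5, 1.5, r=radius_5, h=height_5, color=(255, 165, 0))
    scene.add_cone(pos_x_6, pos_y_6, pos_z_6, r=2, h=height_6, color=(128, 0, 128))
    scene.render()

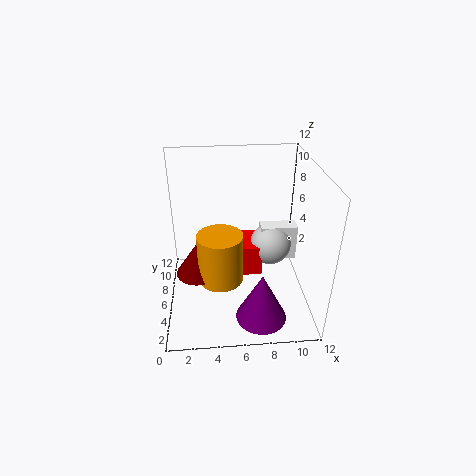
pos_x_1 = 2.5; pos_y_1 = 7; pos_z_1 = 2; height_1 = 3; pos_x_2 = 8.5; pos_y_2 = 9; pos_z_2 = 1.5; depth_2 = 1.5; height_2 = 3.5; pos_x_3 = 9.5; pos_y_3 = 9.5; pos_z_3 = 3; pos_x_4 = 5; pos_y_4 = 8; pos_z_4 = 0.5; width_4 = 3.5; depth_4 = 3.5; pos_x_5 = 4.5; pos_y_5 = 6.5; radius_5 = 2; height_5 = 4.5; pos_x_6 = 7.5; pos_y_6 = 2; pos_z_6 = 1; height_6 = 4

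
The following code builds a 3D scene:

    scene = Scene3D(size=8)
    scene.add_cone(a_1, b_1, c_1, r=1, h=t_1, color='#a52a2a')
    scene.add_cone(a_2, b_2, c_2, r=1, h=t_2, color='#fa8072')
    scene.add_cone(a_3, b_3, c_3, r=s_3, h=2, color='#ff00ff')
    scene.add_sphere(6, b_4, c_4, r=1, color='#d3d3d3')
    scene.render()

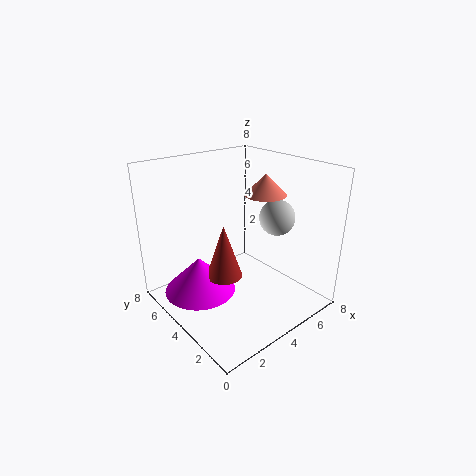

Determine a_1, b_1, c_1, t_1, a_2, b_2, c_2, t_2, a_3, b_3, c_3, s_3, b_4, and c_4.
a_1 = 3, b_1 = 4, c_1 = 2, t_1 = 3, a_2 = 4, b_2 = 2, c_2 = 7, t_2 = 1, a_3 = 2, b_3 = 5, c_3 = 1, s_3 = 2, b_4 = 3, c_4 = 5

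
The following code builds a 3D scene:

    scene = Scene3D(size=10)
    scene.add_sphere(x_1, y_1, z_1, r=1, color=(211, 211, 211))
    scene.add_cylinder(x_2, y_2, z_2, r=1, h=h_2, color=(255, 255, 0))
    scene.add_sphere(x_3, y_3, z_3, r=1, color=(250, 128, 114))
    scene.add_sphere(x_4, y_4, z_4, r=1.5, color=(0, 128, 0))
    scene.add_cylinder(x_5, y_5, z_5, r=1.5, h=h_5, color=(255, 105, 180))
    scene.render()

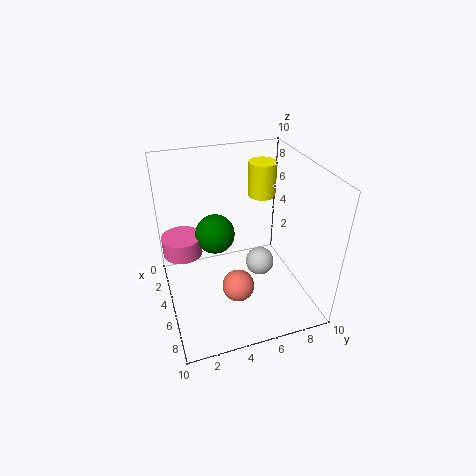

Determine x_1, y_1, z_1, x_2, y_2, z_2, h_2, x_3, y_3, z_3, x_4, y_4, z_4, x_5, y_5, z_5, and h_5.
x_1 = 5.5
y_1 = 6.5
z_1 = 3
x_2 = 3
y_2 = 7.5
z_2 = 7
h_2 = 2.5
x_3 = 8
y_3 = 4
z_3 = 3.5
x_4 = 2.5
y_4 = 4
z_4 = 4
x_5 = 2
y_5 = 1.5
z_5 = 2.5
h_5 = 1.5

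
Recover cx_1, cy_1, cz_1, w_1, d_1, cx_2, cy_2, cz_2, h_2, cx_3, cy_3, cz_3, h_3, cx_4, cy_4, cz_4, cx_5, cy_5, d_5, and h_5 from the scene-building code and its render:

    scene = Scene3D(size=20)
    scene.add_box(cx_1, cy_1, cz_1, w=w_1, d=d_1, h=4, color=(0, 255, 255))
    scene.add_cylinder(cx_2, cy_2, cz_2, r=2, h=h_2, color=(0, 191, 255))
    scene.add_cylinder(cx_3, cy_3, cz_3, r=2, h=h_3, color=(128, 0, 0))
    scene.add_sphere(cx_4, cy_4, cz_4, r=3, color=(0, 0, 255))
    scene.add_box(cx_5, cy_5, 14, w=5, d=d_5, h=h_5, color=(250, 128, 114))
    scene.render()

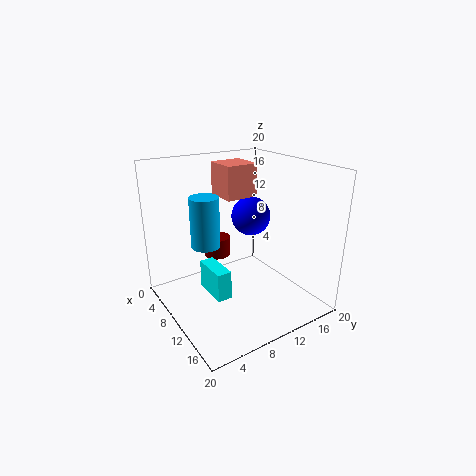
cx_1 = 8, cy_1 = 5, cz_1 = 3, w_1 = 5, d_1 = 2, cx_2 = 8, cy_2 = 6, cz_2 = 9, h_2 = 7, cx_3 = 4, cy_3 = 10, cz_3 = 5, h_3 = 3, cx_4 = 6, cy_4 = 15, cz_4 = 11, cx_5 = 1, cy_5 = 11, d_5 = 5, h_5 = 5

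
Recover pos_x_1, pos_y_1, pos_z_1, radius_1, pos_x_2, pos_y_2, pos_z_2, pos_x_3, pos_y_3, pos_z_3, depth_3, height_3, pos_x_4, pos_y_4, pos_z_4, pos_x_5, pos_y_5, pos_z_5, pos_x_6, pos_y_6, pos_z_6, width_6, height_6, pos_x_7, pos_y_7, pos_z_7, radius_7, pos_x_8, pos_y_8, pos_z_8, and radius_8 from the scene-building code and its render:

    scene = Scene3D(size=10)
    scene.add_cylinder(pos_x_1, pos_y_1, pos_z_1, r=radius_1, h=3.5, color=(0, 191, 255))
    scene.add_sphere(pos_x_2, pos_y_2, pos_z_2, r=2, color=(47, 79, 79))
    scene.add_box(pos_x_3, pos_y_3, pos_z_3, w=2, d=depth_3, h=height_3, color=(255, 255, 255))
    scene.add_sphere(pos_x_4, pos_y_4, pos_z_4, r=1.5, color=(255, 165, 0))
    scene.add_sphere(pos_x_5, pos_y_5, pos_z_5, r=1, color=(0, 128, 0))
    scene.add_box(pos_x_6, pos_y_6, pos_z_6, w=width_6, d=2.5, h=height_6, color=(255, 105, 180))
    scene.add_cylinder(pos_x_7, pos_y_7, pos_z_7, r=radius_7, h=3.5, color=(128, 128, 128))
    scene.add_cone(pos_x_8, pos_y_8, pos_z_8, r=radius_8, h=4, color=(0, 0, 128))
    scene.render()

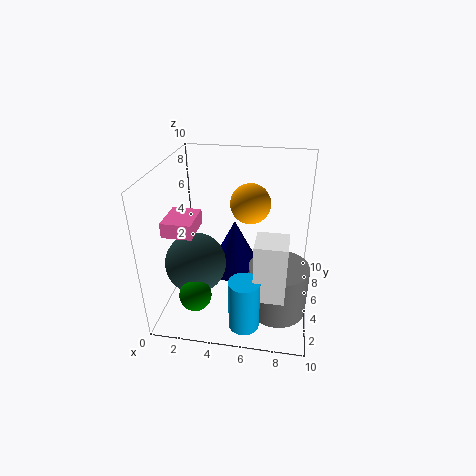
pos_x_1 = 6; pos_y_1 = 1.5; pos_z_1 = 0.5; radius_1 = 1; pos_x_2 = 2.5; pos_y_2 = 3; pos_z_2 = 4; pos_x_3 = 6.5; pos_y_3 = 1.5; pos_z_3 = 2.5; depth_3 = 2; height_3 = 4; pos_x_4 = 5.5; pos_y_4 = 7.5; pos_z_4 = 6.5; pos_x_5 = 3; pos_y_5 = 1; pos_z_5 = 3; pos_x_6 = 0.5; pos_y_6 = 2.5; pos_z_6 = 6; width_6 = 2; height_6 = 1; pos_x_7 = 8; pos_y_7 = 3.5; pos_z_7 = 0.5; radius_7 = 2; pos_x_8 = 4.5; pos_y_8 = 6.5; pos_z_8 = 1.5; radius_8 = 2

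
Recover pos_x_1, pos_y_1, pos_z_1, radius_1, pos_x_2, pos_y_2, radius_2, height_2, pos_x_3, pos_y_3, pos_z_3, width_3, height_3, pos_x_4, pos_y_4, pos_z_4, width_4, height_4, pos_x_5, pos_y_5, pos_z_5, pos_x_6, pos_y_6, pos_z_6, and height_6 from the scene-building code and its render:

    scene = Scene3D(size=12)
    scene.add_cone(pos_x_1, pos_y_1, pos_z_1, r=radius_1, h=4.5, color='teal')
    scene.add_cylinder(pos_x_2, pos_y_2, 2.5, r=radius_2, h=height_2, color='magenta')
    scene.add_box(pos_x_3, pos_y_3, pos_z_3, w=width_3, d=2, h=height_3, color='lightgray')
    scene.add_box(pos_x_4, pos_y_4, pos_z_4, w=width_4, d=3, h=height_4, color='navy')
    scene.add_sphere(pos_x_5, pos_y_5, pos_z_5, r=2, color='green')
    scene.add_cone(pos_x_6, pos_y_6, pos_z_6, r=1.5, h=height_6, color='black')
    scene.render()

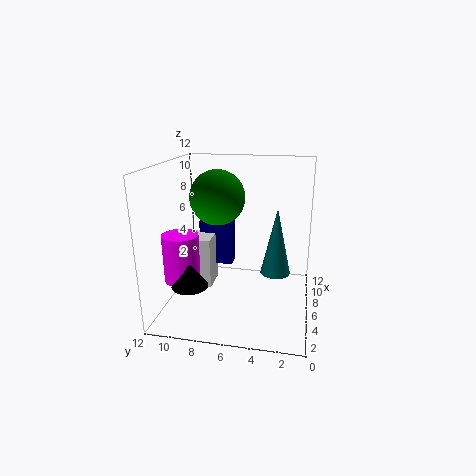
pos_x_1 = 1.5; pos_y_1 = 2.5; pos_z_1 = 5.5; radius_1 = 1; pos_x_2 = 4.5; pos_y_2 = 10.5; radius_2 = 1.5; height_2 = 4; pos_x_3 = 6; pos_y_3 = 8.5; pos_z_3 = 1; width_3 = 2.5; height_3 = 4.5; pos_x_4 = 8; pos_y_4 = 7; pos_z_4 = 2.5; width_4 = 1.5; height_4 = 4; pos_x_5 = 3.5; pos_y_5 = 7; pos_z_5 = 10; pos_x_6 = 3.5; pos_y_6 = 9.5; pos_z_6 = 2.5; height_6 = 2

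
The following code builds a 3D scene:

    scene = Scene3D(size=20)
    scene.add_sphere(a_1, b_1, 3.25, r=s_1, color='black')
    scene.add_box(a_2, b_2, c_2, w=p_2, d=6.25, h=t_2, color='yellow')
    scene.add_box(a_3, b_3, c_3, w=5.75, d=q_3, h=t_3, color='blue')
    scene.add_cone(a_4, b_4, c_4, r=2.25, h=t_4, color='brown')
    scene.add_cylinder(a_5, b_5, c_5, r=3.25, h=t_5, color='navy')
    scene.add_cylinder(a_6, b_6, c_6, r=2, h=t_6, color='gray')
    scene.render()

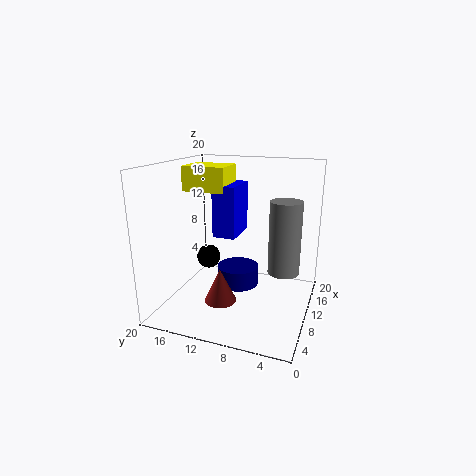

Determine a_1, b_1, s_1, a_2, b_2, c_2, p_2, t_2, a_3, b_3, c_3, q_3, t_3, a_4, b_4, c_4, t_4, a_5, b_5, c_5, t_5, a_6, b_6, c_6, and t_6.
a_1 = 17
b_1 = 18
s_1 = 2
a_2 = 9.75
b_2 = 12
c_2 = 16
p_2 = 5
t_2 = 3.5
a_3 = 9.75
b_3 = 10.5
c_3 = 9.75
q_3 = 3.25
t_3 = 7.25
a_4 = 7.5
b_4 = 11.75
c_4 = 1.25
t_4 = 4.75
a_5 = 14.75
b_5 = 11.75
c_5 = 0.5
t_5 = 3
a_6 = 7.75
b_6 = 3
c_6 = 7
t_6 = 9.25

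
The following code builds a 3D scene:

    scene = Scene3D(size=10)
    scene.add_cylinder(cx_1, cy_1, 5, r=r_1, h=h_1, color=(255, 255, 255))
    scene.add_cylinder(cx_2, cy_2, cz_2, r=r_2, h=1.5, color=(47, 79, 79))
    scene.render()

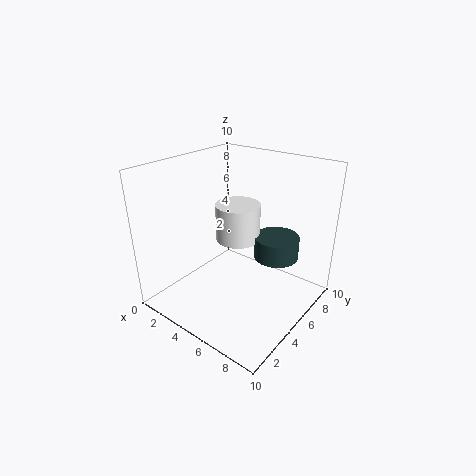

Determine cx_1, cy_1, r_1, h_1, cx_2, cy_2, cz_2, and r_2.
cx_1 = 5
cy_1 = 5
r_1 = 1.5
h_1 = 2.5
cx_2 = 7.5
cy_2 = 6
cz_2 = 4
r_2 = 1.5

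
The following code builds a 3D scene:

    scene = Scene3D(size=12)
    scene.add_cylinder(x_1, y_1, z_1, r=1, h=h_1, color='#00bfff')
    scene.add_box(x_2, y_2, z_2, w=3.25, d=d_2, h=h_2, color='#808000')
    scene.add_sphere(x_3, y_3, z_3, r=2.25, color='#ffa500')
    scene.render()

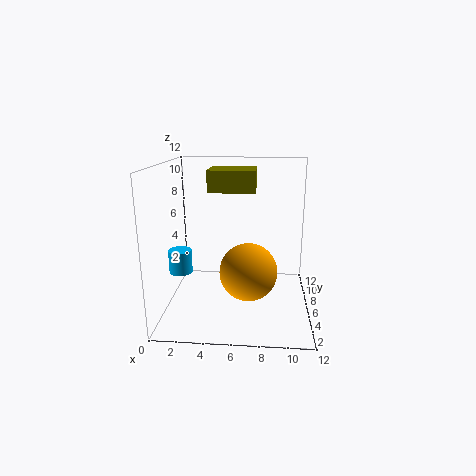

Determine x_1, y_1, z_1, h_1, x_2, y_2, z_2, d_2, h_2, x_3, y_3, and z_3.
x_1 = 1, y_1 = 6, z_1 = 2.75, h_1 = 2, x_2 = 4.25, y_2 = 2, z_2 = 10.5, d_2 = 2.75, h_2 = 1.5, x_3 = 7, y_3 = 3.75, z_3 = 4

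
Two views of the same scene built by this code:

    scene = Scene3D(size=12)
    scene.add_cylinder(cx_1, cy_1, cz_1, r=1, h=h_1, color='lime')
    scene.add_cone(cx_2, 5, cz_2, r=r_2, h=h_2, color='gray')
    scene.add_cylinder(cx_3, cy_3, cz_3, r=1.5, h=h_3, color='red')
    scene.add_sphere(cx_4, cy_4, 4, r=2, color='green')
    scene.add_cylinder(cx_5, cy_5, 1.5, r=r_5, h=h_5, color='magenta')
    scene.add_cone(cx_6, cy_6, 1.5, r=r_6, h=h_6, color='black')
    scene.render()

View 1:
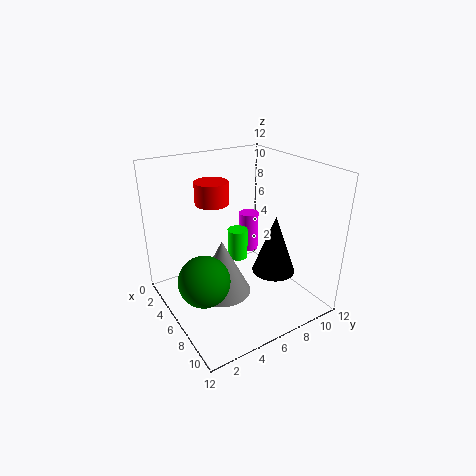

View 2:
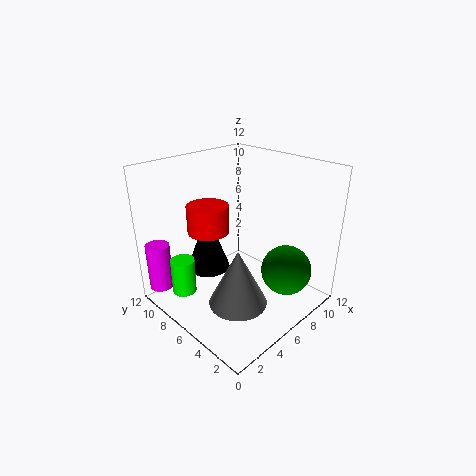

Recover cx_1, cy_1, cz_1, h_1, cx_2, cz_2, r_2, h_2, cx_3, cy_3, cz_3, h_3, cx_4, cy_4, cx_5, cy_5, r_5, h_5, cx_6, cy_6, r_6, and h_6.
cx_1 = 2; cy_1 = 8.5; cz_1 = 1.5; h_1 = 3; cx_2 = 5; cz_2 = 0.5; r_2 = 2.5; h_2 = 5; cx_3 = 2.5; cy_3 = 5.5; cz_3 = 8; h_3 = 2; cx_4 = 7.5; cy_4 = 2; cx_5 = 1; cy_5 = 10.5; r_5 = 1; h_5 = 4; cx_6 = 6; cy_6 = 10; r_6 = 2; h_6 = 5.5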